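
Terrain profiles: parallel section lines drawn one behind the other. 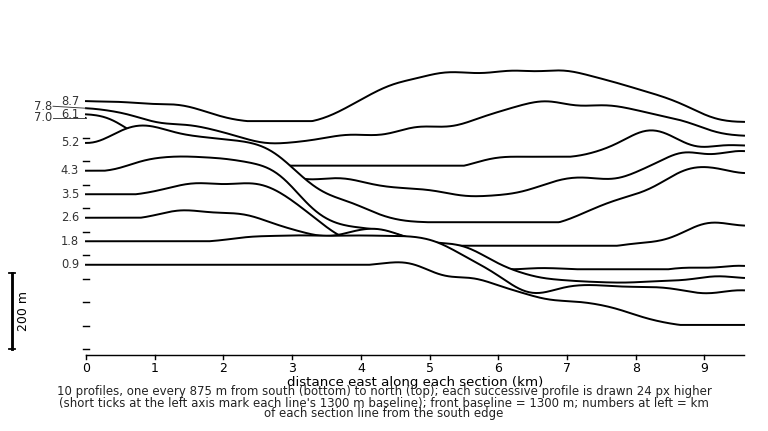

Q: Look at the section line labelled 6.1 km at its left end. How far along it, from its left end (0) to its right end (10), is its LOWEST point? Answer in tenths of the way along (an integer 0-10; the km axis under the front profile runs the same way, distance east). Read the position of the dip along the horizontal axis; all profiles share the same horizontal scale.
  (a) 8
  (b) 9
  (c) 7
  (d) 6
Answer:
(d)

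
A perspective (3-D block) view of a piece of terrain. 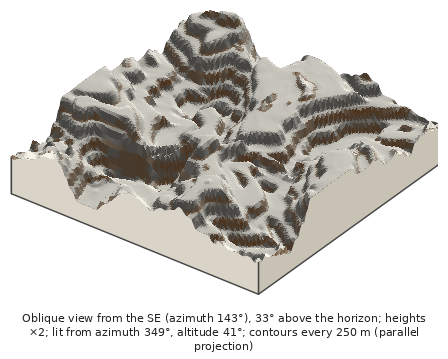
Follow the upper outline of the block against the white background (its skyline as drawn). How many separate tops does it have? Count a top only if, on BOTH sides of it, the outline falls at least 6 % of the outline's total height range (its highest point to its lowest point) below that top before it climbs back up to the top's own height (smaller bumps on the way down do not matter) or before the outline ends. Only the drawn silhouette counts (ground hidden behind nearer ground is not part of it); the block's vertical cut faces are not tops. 2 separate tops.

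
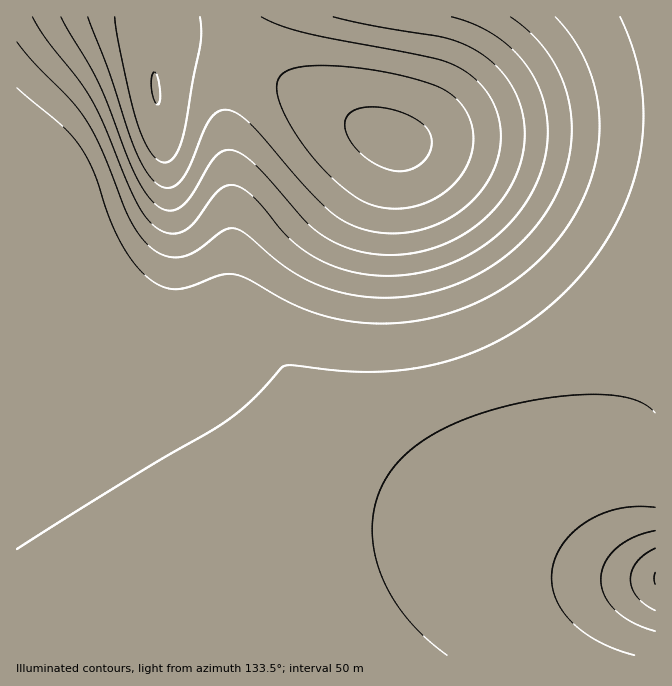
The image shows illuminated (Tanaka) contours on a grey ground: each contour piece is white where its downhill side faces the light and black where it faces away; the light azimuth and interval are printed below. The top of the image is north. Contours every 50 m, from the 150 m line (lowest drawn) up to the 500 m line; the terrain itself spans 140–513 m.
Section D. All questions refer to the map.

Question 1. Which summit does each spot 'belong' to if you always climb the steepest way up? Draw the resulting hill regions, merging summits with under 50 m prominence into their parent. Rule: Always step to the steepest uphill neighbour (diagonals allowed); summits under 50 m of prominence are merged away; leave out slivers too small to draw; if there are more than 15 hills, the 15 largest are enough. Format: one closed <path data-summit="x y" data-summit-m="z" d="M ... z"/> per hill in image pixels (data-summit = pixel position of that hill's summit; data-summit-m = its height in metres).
<path data-summit="155 88" data-summit-m="501" d="M257 16l-241 1 1 639 236-1 5-55 8-36 10-30 22-47 33-52 0-8-3-5-43-41-38-30-11-13-5-13-2-42 2-1 2-57-2-2-2-63-3-22 0-48 10-35z"/><path data-summit="390 138" data-summit-m="513" d="M655 16l-397 0-2 2-20 37-10 35 0 48 3 22 2 63 2 2-2 57-2 1 2 42 5 13 8 10 41 33 43 41 3 5-1 12 24-29 24-22 10-4 14 0 30-5 26-6 42-15 50-27 69-48 37-16z"/><path data-summit="655 578" data-summit-m="352" d="M655 268l-36 15-69 48-50 27-42 15-26 6-50 7-15 12-28 29-18 23-17 25-21 42-22 67-7 40-1 31 402 1z"/>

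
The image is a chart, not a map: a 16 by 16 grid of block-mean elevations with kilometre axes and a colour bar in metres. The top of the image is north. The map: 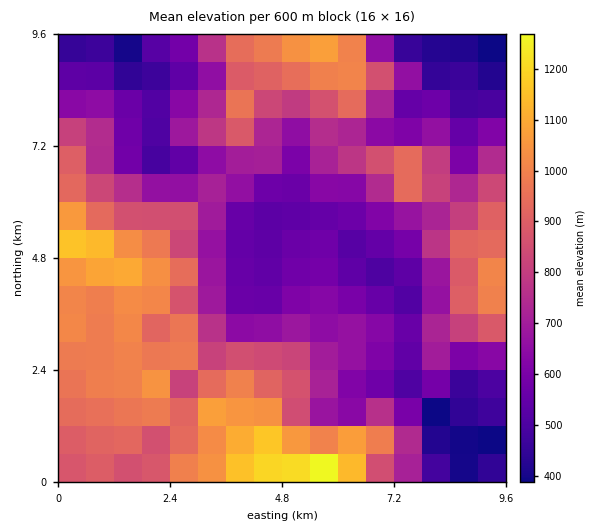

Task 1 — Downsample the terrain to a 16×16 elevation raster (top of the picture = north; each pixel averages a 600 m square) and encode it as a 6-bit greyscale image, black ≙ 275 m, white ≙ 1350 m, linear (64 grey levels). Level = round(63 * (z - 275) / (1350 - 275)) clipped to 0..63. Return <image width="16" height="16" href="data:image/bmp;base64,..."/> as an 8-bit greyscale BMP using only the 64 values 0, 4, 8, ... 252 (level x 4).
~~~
<image width="16" height="16" href="data:image/bmp;base64,Qk02BQAAAAAAADYEAAAoAAAAEAAAABAAAAABAAgAAAAAAAABAAATCwAAEwsAAAABAAAAAAAAAAAAAAEBAQACAgIAAwMDAAQEBAAFBQUABgYGAAcHBwAICAgACQkJAAoKCgALCwsADAwMAA0NDQAODg4ADw8PABAQEAAREREAEhISABMTEwAUFBQAFRUVABYWFgAXFxcAGBgYABkZGQAaGhoAGxsbABwcHAAdHR0AHh4eAB8fHwAgICAAISEhACIiIgAjIyMAJCQkACUlJQAmJiYAJycnACgoKAApKSkAKioqACsrKwAsLCwALS0tAC4uLgAvLy8AMDAwADExMQAyMjIAMzMzADQ0NAA1NTUANjY2ADc3NwA4ODgAOTk5ADo6OgA7OzsAPDw8AD09PQA+Pj4APz8/AEBAQABBQUEAQkJCAENDQwBEREQARUVFAEZGRgBHR0cASEhIAElJSQBKSkoAS0tLAExMTABNTU0ATk5OAE9PTwBQUFAAUVFRAFJSUgBTU1MAVFRUAFVVVQBWVlYAV1dXAFhYWABZWVkAWlpaAFtbWwBcXFwAXV1dAF5eXgBfX18AYGBgAGFhYQBiYmIAY2NjAGRkZABlZWUAZmZmAGdnZwBoaGgAaWlpAGpqagBra2sAbGxsAG1tbQBubm4Ab29vAHBwcABxcXEAcnJyAHNzcwB0dHQAdXV1AHZ2dgB3d3cAeHh4AHl5eQB6enoAe3t7AHx8fAB9fX0Afn5+AH9/fwCAgIAAgYGBAIKCggCDg4MAhISEAIWFhQCGhoYAh4eHAIiIiACJiYkAioqKAIuLiwCMjIwAjY2NAI6OjgCPj48AkJCQAJGRkQCSkpIAk5OTAJSUlACVlZUAlpaWAJeXlwCYmJgAmZmZAJqamgCbm5sAnJycAJ2dnQCenp4An5+fAKCgoAChoaEAoqKiAKOjowCkpKQApaWlAKampgCnp6cAqKioAKmpqQCqqqoAq6urAKysrACtra0Arq6uAK+vrwCwsLAAsbGxALKysgCzs7MAtLS0ALW1tQC2trYAt7e3ALi4uAC5ubkAurq6ALu7uwC8vLwAvb29AL6+vgC/v78AwMDAAMHBwQDCwsIAw8PDAMTExADFxcUAxsbGAMfHxwDIyMgAycnJAMrKygDLy8sAzMzMAM3NzQDOzs4Az8/PANDQ0ADR0dEA0tLSANPT0wDU1NQA1dXVANbW1gDX19cA2NjYANnZ2QDa2toA29vbANzc3ADd3d0A3t7eAN/f3wDg4OAA4eHhAOLi4gDj4+MA5OTkAOXl5QDm5uYA5+fnAOjo6ADp6ekA6urqAOvr6wDs7OwA7e3tAO7u7gDv7+8A8PDwAPHx8QDy8vIA8/PzAPT09AD19fUA9vb2APf39wD4+PgA+fn5APr6+gD7+/sA/Pz8AP39/QD+/v4A////AIyQiIyotMzY3OjIiGgwHCiQmJiInLDE0LisvKhsJBwcnKCkpJi8tLSEXFRwTBwoLKCoqLSAnKiYjGhQSDhILDSkqKykpICIhIBkXFBAZExUrKismKR0WFhgWFxURGiAkKyosKyMYEREUFRMRDhclKi0wMC0nGBEQEhIQDQ8YJCs0MywpIRcQDxESDxATHSYnLiYiIiIZEQ8PEBEUFxofJSYhHBcWGhYRERUVGycgGyElGxINEBYZGRMaHSInHxMbIBwSDhgeJBoWHBsVFBcQFBUWEQ4VGyggHiInGhARDA0PDwoLEBYkJScqKyIWCgsJCwsHDxIdJyktLysWCwkIBw="/>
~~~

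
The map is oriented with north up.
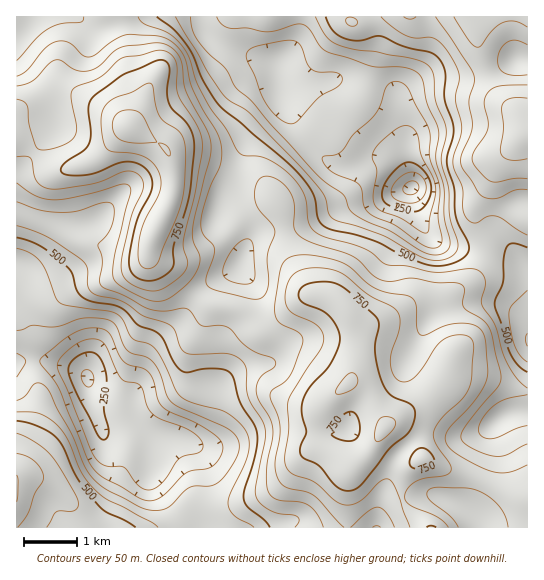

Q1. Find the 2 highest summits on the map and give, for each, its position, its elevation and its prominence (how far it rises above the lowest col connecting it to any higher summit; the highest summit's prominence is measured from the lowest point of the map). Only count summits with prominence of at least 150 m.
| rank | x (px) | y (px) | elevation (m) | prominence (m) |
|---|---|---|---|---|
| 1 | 129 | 126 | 883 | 749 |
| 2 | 383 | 430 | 810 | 191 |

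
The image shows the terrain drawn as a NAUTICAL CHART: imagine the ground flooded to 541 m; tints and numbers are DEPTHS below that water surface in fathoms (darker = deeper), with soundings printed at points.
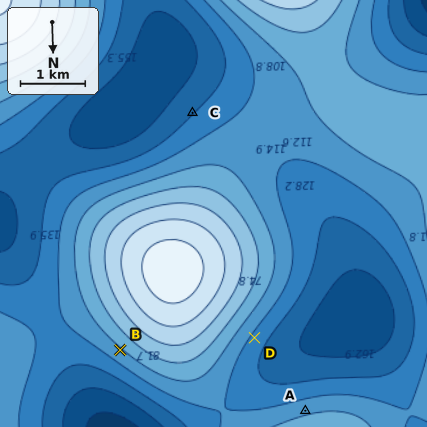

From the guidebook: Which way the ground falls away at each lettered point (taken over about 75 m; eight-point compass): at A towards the S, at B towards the NE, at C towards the SE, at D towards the NW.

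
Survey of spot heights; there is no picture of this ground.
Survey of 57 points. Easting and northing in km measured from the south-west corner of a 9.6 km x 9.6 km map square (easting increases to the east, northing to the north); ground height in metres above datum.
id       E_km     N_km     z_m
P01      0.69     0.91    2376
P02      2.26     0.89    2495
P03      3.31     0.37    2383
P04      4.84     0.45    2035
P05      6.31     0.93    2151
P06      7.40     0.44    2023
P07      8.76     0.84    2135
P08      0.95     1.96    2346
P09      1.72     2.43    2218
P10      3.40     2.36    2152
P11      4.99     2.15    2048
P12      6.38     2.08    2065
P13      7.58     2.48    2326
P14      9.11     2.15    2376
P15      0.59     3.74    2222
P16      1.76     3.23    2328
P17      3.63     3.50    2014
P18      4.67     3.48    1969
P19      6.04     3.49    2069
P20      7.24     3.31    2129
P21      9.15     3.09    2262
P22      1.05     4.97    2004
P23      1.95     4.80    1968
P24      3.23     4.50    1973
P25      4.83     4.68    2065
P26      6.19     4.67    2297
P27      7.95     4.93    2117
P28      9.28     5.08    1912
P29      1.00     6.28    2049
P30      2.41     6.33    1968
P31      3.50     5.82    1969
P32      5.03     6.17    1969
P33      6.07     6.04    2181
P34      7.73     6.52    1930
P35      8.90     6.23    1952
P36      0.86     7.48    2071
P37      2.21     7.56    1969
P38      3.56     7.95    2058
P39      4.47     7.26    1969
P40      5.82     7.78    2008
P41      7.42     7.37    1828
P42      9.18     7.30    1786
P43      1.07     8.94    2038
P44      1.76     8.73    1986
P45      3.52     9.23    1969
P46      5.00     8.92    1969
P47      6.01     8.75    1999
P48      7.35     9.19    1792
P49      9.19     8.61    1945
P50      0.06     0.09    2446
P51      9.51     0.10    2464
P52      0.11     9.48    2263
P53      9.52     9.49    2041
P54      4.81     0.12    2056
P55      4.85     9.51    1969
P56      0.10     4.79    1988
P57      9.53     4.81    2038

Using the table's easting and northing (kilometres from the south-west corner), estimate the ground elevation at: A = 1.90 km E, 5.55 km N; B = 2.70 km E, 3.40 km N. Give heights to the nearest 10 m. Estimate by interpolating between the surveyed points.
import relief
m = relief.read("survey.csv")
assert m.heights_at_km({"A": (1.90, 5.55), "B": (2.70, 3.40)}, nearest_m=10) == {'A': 1970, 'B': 2170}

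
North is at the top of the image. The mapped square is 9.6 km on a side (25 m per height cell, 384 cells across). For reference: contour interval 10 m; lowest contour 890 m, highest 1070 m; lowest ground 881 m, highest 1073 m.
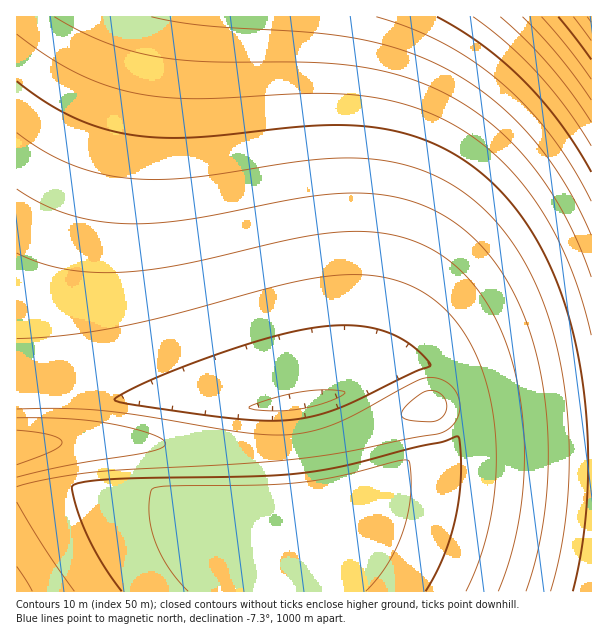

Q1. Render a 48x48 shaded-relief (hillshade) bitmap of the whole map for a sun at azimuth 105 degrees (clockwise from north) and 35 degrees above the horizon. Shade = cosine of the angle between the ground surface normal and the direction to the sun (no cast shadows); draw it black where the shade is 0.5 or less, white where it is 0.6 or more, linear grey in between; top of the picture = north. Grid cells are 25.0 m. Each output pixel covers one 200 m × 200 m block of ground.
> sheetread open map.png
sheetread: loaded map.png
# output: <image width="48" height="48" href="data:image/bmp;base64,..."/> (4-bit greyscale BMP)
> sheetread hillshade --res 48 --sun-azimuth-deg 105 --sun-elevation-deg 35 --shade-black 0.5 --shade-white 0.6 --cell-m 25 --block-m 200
<image width="48" height="48" href="data:image/bmp;base64,Qk32BAAAAAAAAHYAAAAoAAAAMAAAADAAAAABAAQAAAAAAIAEAAATCwAAEwsAABAAAAAAAAAAAAAAABEREQAiIiIAMzMzAERERABVVVUAZmZmAHd3dwCIiIgAmZmZAKqqqgC7u7sAzMzMAN3d3QDu7u4A////AN3MzMzMzMzMu7u7u7qqqqqpmZmYiIiId93MzMzMzMzMu7u7u7qqqqqpmZmYiIiId8zMzMzMzMzMu7u7u7uqqqqpmZmZiIiId8zMzMzMzMzMu7u7u7uqqqqqmZmZiIiId8zMzMzMzMzMy7u7u7u6qqqqmZmZiIiId8zMzMzMzMzMy7u7u7u6qqqqmZmZiIiId8zMzMzMzMzMy7u7u7u7qqqqqZmZiIiId8zMzMzMzMzMzMzLu7u7qqqqqZmZiIiId93d3czMzMzMzMzd3My7uqqqqZmZmIiId+7u7d3d3d3d3d3d3u7ty7qqqpmZmIiId+7u7d3d3d3dzMzM3d3u/ty6qpmZmIiId93d3d3MzMzMzMzMzMzN3u/supmZmIiId7zMzMzMzMy7u7u7u7u7zN7u7bmZmIiId6q7u7u7u7u7uqqqqZmqq7zN3/uZmIiId5maqqqqqqqqqqqpmYiImaq7zv2pmYiId6qqqqq7u7u7u7u7qph3d4iavv6pmYiId7u7u7u7vMzMzMzMu7updmd4re2pmYiId7vMzMzMzMzMzMzMy7u7uYdnnMuZmYiId7u8zMzMzMzMzMzMzLu7u7qYmqqZmYiId7u7vMzMzMzMzMzMzMu7u7uqqqqZmYiId7u7u8zMzMzMzMzMzMu7u7u6qqqZmYiId7u7u8zMzMzMzMzMzMy7u7u7qqqpmZiId7u7u7zMzMzMzMzMzMy7u7u7qqqpmZiId7u7u7vMzMzMzMzMzMy7u7u7qqqpmZiId7u7u7vMzMzMzMzMzMzLu7u7qqqpmZiId7u7u7u8zMzMzMzMzMzLu7u7qqqpmZiId7u7u7u8zMzMzMzMzMzMu7u7uqqpmZiId7u7u7u7zMzMzMzMzMzMu7u7uqqpmZiId7u7u7u7zMzMzMzMzMzMu7u7uqqpmZiId7u7u7u7zMzMzMzMzMzMu7u7uqqqmZiId7u7u7u7vMzMzMzMzMzMu7u7uqqqmZiId7u7u7u7vMzMzMzMzMzMy7u7uqqqmZiId7u7u7u7vMzMzMzMzMzMy7u7uqqqmZiId7u7u7u7u8zMzMzMzMzMy7u7uqqqmZiId7u7u7u7u8zMzMzMzMzMy7u7uqqqmZiId7u7u7u7u8zMzMzMzMzMy7u7uqqqmZiId6u7u7u7u7zMzMzMzMzMy7u7uqqqmZiId6q7u7u7u7zMzMzMzMzMu7u7uqqqmZiId6q7u7u7u7zMzMzMzMzMu7u7uqqqmZiId6q7u7u7u7vMzMzMzMzMu7u7uqqqmZiId6q7u7u7u7vMzMzMzMzMu7u7uqqpmZiId6qru7u7u7u8zMzMzMzLu7u7uqqpmZiId6qru7u7u7u8zMzMzMzLu7u7uqqpmZiId6qru7u7u7u7zMzMzMy7u7u7uqqpmZiId6qru7u7u7u7vMzMzMy7u7u7qqqpmZiId6qqu7u7u7u7u8zMzMu7u7u7qqqpmYiHd6qqu7u7u7u7u7zMy7u7u7u7qqqpmYiHd6qqu7u7u7u7u7u7u7u7u7u7qqqZmYiHdw=="/>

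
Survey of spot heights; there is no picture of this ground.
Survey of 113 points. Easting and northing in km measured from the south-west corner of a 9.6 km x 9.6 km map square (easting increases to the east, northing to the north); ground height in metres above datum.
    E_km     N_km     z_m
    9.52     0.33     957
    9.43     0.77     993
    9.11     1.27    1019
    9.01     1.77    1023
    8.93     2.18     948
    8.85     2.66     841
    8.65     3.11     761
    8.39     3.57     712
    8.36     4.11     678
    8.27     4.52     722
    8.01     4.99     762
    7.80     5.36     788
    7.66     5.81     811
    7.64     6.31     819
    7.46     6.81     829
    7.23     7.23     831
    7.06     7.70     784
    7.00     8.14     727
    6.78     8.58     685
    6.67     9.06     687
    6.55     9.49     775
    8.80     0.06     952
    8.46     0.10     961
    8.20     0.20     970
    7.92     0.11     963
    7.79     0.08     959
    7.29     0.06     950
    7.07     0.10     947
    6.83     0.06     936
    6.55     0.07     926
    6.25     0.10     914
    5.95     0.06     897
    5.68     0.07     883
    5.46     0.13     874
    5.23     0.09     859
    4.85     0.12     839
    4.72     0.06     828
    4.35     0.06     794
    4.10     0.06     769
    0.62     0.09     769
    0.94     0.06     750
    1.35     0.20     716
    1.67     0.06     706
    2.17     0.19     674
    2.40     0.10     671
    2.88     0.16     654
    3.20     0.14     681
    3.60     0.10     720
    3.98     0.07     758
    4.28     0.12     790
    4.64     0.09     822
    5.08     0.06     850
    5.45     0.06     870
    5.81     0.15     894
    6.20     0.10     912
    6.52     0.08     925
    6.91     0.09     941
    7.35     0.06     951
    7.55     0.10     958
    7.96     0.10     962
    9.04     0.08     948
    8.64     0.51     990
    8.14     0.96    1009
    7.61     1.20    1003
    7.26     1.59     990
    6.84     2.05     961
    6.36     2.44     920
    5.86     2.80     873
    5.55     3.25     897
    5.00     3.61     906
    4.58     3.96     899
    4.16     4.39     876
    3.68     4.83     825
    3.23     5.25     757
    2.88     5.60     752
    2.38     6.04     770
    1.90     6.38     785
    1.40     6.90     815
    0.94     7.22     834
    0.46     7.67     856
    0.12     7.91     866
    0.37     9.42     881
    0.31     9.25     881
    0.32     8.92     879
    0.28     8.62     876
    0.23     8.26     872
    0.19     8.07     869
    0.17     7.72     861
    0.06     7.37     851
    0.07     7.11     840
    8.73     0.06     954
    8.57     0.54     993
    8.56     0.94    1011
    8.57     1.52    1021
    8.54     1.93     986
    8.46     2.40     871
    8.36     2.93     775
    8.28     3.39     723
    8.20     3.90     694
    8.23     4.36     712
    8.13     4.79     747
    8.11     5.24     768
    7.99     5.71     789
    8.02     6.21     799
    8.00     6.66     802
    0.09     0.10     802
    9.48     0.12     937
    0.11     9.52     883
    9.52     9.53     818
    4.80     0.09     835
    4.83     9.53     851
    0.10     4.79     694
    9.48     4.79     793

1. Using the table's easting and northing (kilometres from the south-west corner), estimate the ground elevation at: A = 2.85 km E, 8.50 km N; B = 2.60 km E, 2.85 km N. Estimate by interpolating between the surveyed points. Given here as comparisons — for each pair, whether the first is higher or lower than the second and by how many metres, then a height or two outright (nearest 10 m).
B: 150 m lower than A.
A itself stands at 860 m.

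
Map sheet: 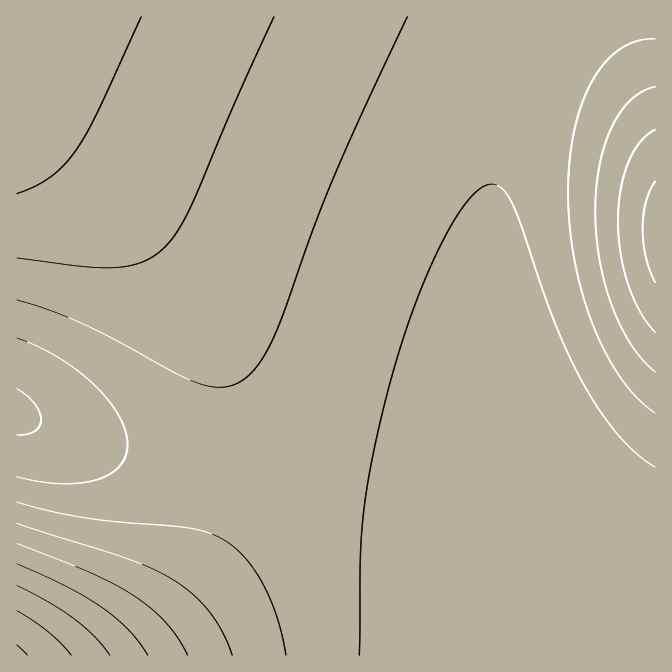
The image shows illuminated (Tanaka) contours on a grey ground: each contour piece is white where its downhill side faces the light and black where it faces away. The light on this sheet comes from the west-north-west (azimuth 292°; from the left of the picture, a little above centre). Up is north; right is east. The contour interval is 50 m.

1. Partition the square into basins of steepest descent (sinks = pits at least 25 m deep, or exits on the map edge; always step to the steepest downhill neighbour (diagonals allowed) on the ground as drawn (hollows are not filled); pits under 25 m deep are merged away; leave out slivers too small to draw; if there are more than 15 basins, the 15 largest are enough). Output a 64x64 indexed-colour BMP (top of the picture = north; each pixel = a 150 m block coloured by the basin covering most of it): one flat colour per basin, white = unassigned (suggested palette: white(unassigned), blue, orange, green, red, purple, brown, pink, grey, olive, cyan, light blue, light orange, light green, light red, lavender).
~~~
<image width="64" height="64" href="data:image/bmp;base64,Qk12CAAAAAAAAHYAAAAoAAAAQAAAAEAAAAABAAQAAAAAAAAIAAATCwAAEwsAABAAAAAAAAAA////ALR3HwAOf/8ALKAsACgn1gC9Z5QAS1aMAMJ34wB/f38AIr28AM++FwDox64AeLv/AIrfmACWmP8A1bDFACIiIiIiERERERERERERERERERERERERERERERERERERIiIiIiIiEREREREREREREREREREREREREREREREREREiIiIiIiIhERERERERERERERERERERERERERERERERESIiIiIiIiIRERERERERERERERERERERERERERERERERIiIiIiIiIiEREREREREREREREREREREREREREREREREiIiIiIiIiIhERERERERERERERERERERERERERERERESIiIiIiIiIiIRERERERERERERERERERERERERERERERIiIiIiIiIiIhEREREREREREREREREREREREREREREREiIiIiIiIiIiIRERERERERERERERERERERERERERERESIiIiIiIiIiIiERERERERERERERERERERERERERERERIiIiIiIiIiIiIREREREREREREREREREREREREREREREiIiIiIiIiIiIiERERERERERERERERERERERERERERESIiIiIiIiIiIiIRERERERERERERERERERERERERERERIiIiIiIiIiIiIiEREREREREREREREREREREREREREREiIiIiIiIiIiIiIRERERERERERERERERERERERERERESIiIiIiIiIiIiIhERERERERERERERERERERERERERERIiIiIiIiIiIiIiEREREREREREREREREREREREREREREiIiIiIiIiIiIiIhERERERERERERERERERERERERERESIiIiIiIiIiIiIiERERERERERERERERERERERERERERIiIiIiIiIiIiIiIREREREREREREREREREREREREREREiIiIiIiIiIiIiIhERERERERERERERERERERERERERESIiIiIiIiIiIiIiERERERERERERERERERERERERERERIiIiIiIiIiIiIiIREREREREREREREREREREREREREREiIiIiIiIiIiIiIhERERERERERERERERERERERERERESIiIiIiIiIiIiIiERERERERERERERERERERERERERERIiIiIiIiIiIiIiIREREREREREREREREREREREREREREiIiIiIiIiIiIiIRERERERERERERERERERERERERERESIiIiIiIiIiIiIhERERERERERERERERERERERERERERIiIiIiIiIiIiIiEREREREREREREREREREREREREREREiIiIiIiIiIiIiIRERERERERERERERERERERERERERESIiIiIiIiIiIiIRERERERERERERERERERERERERERERIiIiIiIiIiIiIhEREREREREREREREREREREREREREREiIiIiIiIiIiIhERERERERERERERERERERERERERERESIiIiIiIiIiIiERERERERERERERERERERERERERERERIiIiIiIiIiIiEREREREREREREREREREREREREREREREiIiIiIiIiIiIRERERERERERERERERERERERERERERESIiIiIiIiIiIRERERERERERERERERERERERERERERERIiIiIiIiIiIREREREREREREREREREREREREREREREREiIiIiIiIiIhERERERERERERERERERERERERERERERESIiIiIiIiIhERERERERERERERERERERERERERERERERIiIiIiIiIhEREREREREREREREREREREREREREREREREiIiIiIiIhERERERERERERERERERERERERERERERERESIiIiIiIhERERERERERERERERERERERERERERERERERIiIiIiIiEREREREREREREREREREREREREREREREREREiIiIiIiERERERERERERERERERERERERERERERERERESIiIiIiERERERERERERERERERERERERERERERERERERIiIiIiEREREREREREREREREREREREREREREREREREREiIiIiERERERERERERERERERERERERERERERERERERESIiIhERERERERERERERERERERERERERERERERERERERIiIhEREREREREREREREREREREREREREREREREREREREiIhERERERERERERERERERERERERERERERERERERERESIhERERERERERERERERERERERERERERERERERERERERIhERERERERERERERERERERERERERERERERERERERERERERERERERERERERERERERERERERERERERERERERERERERERERERERERERERERERERERERERERERERERERERERERERERERERERERERERERERERERERERERERERERERERERERERERERERERERERERERERERERERERERERERERERERERERERERERERERERERERERERERERERERERERERERERERERERERERERERERERERERERERERERERERERERERERERERERERERERERERERERERERERERERERERERERERERERERERERERERERERERERERERERERERERERERERERERERERERERERERERERERERERERERERERERERERERERERERERERERERERERERERERERERERERERERERERERERERERERERERERERERERERERERERERERERERERERERERERERER"/>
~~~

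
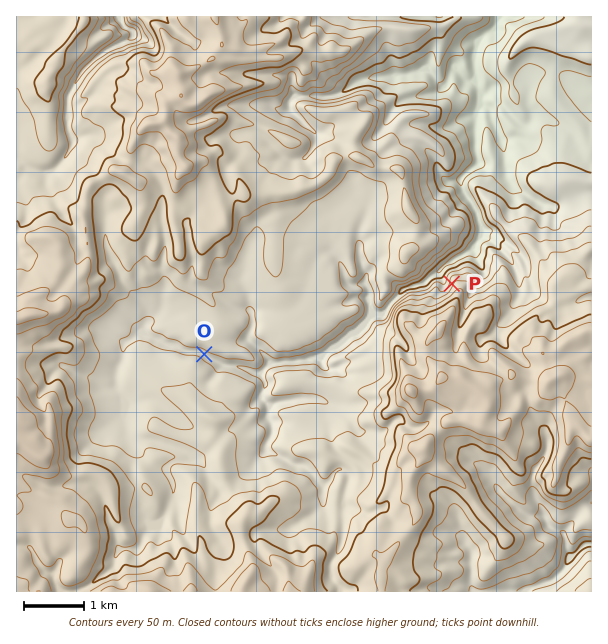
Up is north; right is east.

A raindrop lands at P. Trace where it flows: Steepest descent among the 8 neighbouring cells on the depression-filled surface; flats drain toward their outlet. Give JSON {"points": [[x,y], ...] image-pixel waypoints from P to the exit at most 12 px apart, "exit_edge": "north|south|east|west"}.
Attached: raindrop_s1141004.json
{"points": [[452, 284], [441, 278], [444, 266], [456, 258], [468, 251], [479, 240], [480, 228], [477, 216], [471, 204], [464, 192], [461, 180], [471, 168], [477, 158], [476, 146], [476, 134], [476, 122], [479, 110], [479, 98], [477, 86], [476, 74], [474, 62], [477, 50], [482, 38], [494, 29], [497, 17]], "exit_edge": "north"}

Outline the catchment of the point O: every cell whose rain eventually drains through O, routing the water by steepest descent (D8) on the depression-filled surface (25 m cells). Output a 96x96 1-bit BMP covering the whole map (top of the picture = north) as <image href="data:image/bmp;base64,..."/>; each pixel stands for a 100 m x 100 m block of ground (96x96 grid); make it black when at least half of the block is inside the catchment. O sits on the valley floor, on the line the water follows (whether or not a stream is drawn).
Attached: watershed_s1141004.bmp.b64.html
<image width="96" height="96" href="data:image/bmp;base64,Qk2+BAAAAAAAAD4AAAAoAAAAYAAAAGAAAAABAAEAAAAAAIAEAAATCwAAEwsAAAIAAAAAAAAA////AAAAAAD//////AAAAAAAAAD//////AAAAAAAAAD//////gAAAAAAAAD//////gAAAAAAAAD//////gAAAAAAAAD//////gAAAAAAAAD//////gAAAAAAAAD//////AAAAAAAAAD//////AAAAAAAAAD//////AAAAAAAAAD//////AAAAAAAAAD//////AAAAAAAAAD//////AAAAAAAAAD//////AAAAAAAAAD//////AAAAAAAAAD/////+AAAAAAAAAD/////8AAAAAAAAAD/////4AAAAAAAAAD/////4AAAAAAAAAD/////4AAAAAAAAAD/////wAAAAAAAAAD/////wAAAAAAAAAD/////wAAAAAAAAAD/////wAAAAAAAAAD/////gAAAAAAAAAD/////gAAAAAAAAAD/////gAAAAAAAAAD/////gAAAAAAAAAD/////gAAAAAAAAAD/////AAAAAAAAAAD////8AAAAAAAAAAD////4AAAAAAAAAAD////4AAAAAAAAAAD////4AAAAAAAAAAD////4AAAAAAAAAAD////4AAAAAAAAAAD////4AAAAAAAAAAD////8AAAAAAAAAAD////8AAAAAAAAAAD////+AAAAAAAAAAD/////AAAAAAAAAAD/////AAAAAAAAAAD/////AAAAAAAAAAD/////AAAAAAAAAAD/////wAAAAAAAAAD/////wAAAAAAAAAAH////gAAAAAAAAAAA////gAAAAAAAAAAA////AAAAAAAAAAAAf//+AAAAAAAAAAAAf//8AAAAAAAAAAAAP//8AAAAAAAAAAAAH//+AAAAAAAAAAAAH//+AAAAAAAAAAAAD//+AAAAAAAAAAAAD//+AAAAAAAAAAAAD//+AAAAAAAAAAAAD//+AAAAAAAAAAAAD//+AAAAAAAAAAAAD///AAAAAAAAAAAAH///wAAAAAAAAAAAH///4AAAAAAAAAAAH///4AAAAAAAAAAAH///wAAAAAAAAAAAH///wAAAAAAAAAAAH///wAAAAAAAAAAAD///gAAAAAAAAAAAD///gAAAAAAAAAAAB///gAAAAAAAAAAAAf//AAAAAAAAAAAAAD//AAAAAAAAAAAAAB/2AAAAAAAAAAAAAB/gAAAAAAAAAAAAAB/gAAAAAAAAAAAAAB/gAAAAAAAAAAAAAA/gAAAAAAAAAAAAAAfAAAAAAAAAAAAAAAeAAAAAAAAAAAAAAAAAAAAAAAAAAAAAAAAAAAAAAAAAAAAAAAAAAAAAAAAAAAAAAAAAAAAAAAAAAAAAAAAAAAAAAAAAAAAAAAAAAAAAAAAAAAAAAAAAAAAAAAAAAAAAAAAAAAAAAAAAAAAAAAAAAAAAAAAAAAAAAAAAAAAAAAAAAAAAAAAAAAAAAAAAAAAAAAAAAAAAAAAAAAAAAAAAAAAAAAAAAAAAAAAAAAAAAAAAAAAAAAAAAAAAAAAAAAAAAAAAAAAAAAAAAAAAAAAAAAAAAAAAAAAAAAAAAAAAAAAAAAA="/>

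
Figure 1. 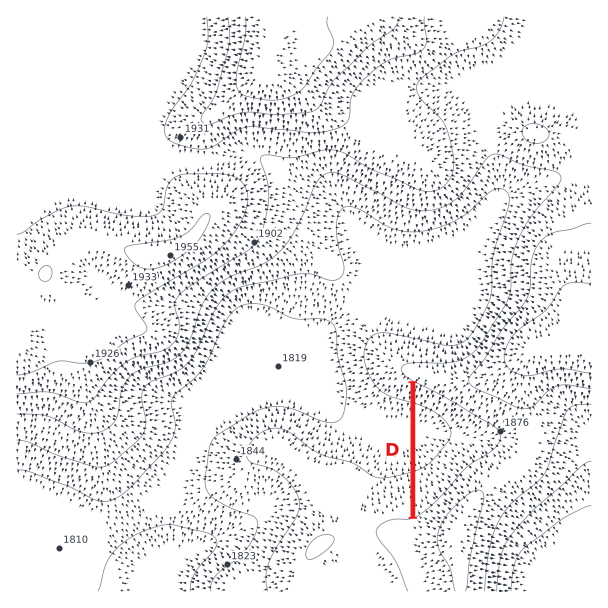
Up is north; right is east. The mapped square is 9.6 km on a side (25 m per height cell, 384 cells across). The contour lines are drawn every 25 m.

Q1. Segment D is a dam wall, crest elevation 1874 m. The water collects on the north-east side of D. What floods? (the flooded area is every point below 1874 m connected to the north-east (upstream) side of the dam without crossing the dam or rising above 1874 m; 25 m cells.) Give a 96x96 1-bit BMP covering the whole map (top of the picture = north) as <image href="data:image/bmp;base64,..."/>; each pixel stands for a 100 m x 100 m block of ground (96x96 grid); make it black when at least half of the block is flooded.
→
<image width="96" height="96" href="data:image/bmp;base64,Qk2+BAAAAAAAAD4AAAAoAAAAYAAAAGAAAAABAAEAAAAAAIAEAAATCwAAEwsAAAIAAAAAAAAA////AAAAAAAAAAAAAAAAAAAAAAAAAAAAAAAAAAAAAAAAAAAAAAAAAAAAAAAAAAAAAAAAAAAAAAAAAAAAAAAAAAAAAAAAAAAAAAAAAAAAAAAAAAAAAAAAAAAAAAAAAAAAAAAAAAAAAAAAAAAAAAAAAAAAAAAAAAAAAAAAAAAAAAAAAAAAAAAAAAAAAAAAAAAAAAAAAAAAAAAAAAAAAAAAAAAAAAAAAAAAAAAAADAAAAAAAAAAAAAAADgAAAAAAAAAAAAAADwAAAAAAAAAAAAAAD4AAAAAAAAAAAAAAD8AAAAAAAAAAAAAAD+AAAAAAAAAAAAAAD/AAAAAAAAAAAAAAD/gAAAAAAAAAAAAAD/wAAAAAAAAAAAAAD/4AAAAAAAAAAAAAD/+AAAAAAAAAAAAAD//AAAAAAAAAAAAAD//AAAAAAAAAAAAAD//AAAAAAAAAAAAAD//AAAAAAAAAAAAAD/8AAAAAAAAAAAAAD/wAAAAAAAAAAAAAD/gAAAAAAAAAAAAAD+AAAAAAAAAAAAAAD4AAAAAAAAAAAAAADgAAAAAAAAAAAAAAAAAAAAAAAAAAAAAAAAAAAAAAAAAAAAAAAAAAAAAAAAAAAAAAAAAAAAAAAAAAAAAAAAAAAAAAAAAAAAAAAAAAAAAAAAAAAAAAAAAAAAAAAAAAAAAAAAAAAAAAAAAAAAAAAAAAAAAAAAAAAAAAAAAAAAAAAAAAAAAAAAAAAAAAAAAAAAAAAAAAAAAAAAAAAAAAAAAAAAAAAAAAAAAAAAAAAAAAAAAAAAAAAAAAAAAAAAAAAAAAAAAAAAAAAAAAAAAAAAAAAAAAAAAAAAAAAAAAAAAAAAAAAAAAAAAAAAAAAAAAAAAAAAAAAAAAAAAAAAAAAAAAAAAAAAAAAAAAAAAAAAAAAAAAAAAAAAAAAAAAAAAAAAAAAAAAAAAAAAAAAAAAAAAAAAAAAAAAAAAAAAAAAAAAAAAAAAAAAAAAAAAAAAAAAAAAAAAAAAAAAAAAAAAAAAAAAAAAAAAAAAAAAAAAAAAAAAAAAAAAAAAAAAAAAAAAAAAAAAAAAAAAAAAAAAAAAAAAAAAAAAAAAAAAAAAAAAAAAAAAAAAAAAAAAAAAAAAAAAAAAAAAAAAAAAAAAAAAAAAAAAAAAAAAAAAAAAAAAAAAAAAAAAAAAAAAAAAAAAAAAAAAAAAAAAAAAAAAAAAAAAAAAAAAAAAAAAAAAAAAAAAAAAAAAAAAAAAAAAAAAAAAAAAAAAAAAAAAAAAAAAAAAAAAAAAAAAAAAAAAAAAAAAAAAAAAAAAAAAAAAAAAAAAAAAAAAAAAAAAAAAAAAAAAAAAAAAAAAAAAAAAAAAAAAAAAAAAAAAAAAAAAAAAAAAAAAAAAAAAAAAAAAAAAAAAAAAAAAAAAAAAAAAAAAAAAAAAAAAAAAAAAAAAAAAAAAAAAAAAAAAAAAAAAAAAAAAAAAAAAAAAAAAAAAAAAAAAAAAAAAAAAAAAAAAAAAAAAAAAAAAAAAAAAAAAAAAAAAAAAAAAAAAAAAAAAAAAAAAAAAA="/>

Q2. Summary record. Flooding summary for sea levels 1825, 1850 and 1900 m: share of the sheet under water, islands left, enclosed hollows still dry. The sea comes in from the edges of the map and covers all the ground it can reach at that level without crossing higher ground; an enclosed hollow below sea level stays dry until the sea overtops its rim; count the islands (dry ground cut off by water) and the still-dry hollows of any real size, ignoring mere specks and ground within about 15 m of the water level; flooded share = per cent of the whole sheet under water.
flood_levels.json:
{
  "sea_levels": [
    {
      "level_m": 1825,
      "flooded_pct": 14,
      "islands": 0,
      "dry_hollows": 0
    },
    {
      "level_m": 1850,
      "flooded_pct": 30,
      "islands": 0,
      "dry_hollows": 0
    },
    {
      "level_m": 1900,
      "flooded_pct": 62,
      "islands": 0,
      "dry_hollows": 0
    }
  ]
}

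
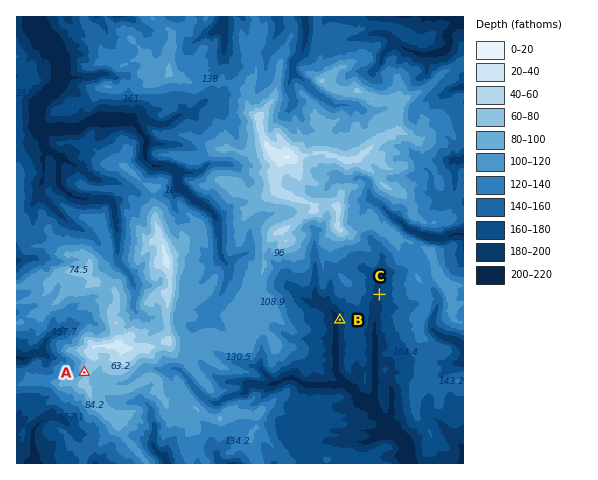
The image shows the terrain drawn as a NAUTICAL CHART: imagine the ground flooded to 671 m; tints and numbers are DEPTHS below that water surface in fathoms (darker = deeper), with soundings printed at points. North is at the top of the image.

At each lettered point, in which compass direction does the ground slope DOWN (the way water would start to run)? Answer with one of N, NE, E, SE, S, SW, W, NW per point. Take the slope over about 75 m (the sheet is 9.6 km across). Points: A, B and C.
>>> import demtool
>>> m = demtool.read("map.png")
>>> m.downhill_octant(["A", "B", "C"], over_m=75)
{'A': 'W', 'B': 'W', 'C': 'W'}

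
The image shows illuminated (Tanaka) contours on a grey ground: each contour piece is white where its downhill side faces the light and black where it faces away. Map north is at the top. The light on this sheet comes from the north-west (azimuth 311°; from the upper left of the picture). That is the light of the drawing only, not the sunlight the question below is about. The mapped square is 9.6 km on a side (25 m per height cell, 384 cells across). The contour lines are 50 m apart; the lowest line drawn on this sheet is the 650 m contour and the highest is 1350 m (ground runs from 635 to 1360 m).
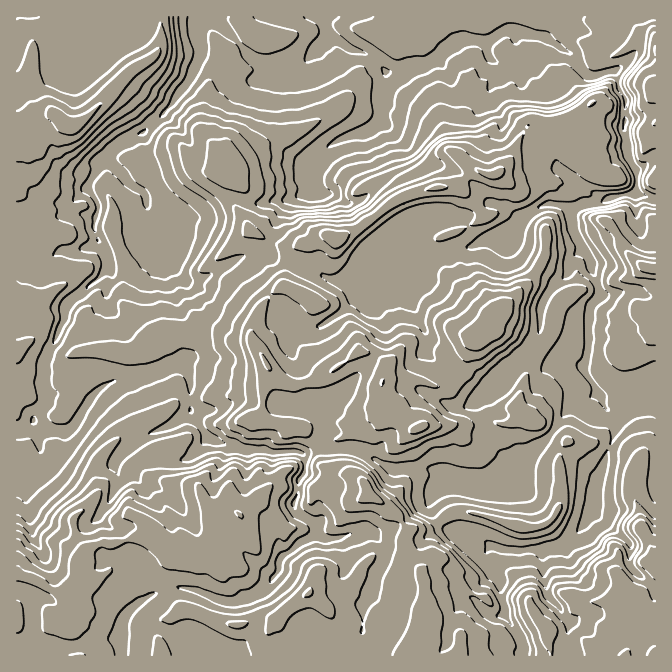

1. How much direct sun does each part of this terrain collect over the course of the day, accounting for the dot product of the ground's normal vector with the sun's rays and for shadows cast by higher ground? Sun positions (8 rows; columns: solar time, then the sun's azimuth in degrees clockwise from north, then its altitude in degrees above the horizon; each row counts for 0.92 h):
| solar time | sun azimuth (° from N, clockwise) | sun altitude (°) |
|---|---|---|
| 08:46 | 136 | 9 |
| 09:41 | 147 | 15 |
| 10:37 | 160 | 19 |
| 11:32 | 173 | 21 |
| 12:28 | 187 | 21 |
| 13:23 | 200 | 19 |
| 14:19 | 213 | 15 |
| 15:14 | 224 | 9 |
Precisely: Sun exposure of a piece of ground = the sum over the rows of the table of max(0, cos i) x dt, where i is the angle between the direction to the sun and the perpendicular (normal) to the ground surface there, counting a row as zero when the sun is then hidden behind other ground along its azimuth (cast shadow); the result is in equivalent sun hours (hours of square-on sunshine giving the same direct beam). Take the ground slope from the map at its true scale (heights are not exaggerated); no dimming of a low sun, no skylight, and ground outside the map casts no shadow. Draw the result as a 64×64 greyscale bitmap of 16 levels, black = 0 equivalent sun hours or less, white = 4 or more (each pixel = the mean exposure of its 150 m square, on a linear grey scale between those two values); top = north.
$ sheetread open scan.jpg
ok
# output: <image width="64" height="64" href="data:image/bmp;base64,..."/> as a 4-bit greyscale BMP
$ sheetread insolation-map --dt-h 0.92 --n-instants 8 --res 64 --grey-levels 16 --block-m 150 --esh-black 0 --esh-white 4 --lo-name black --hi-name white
<image width="64" height="64" href="data:image/bmp;base64,Qk12CAAAAAAAAHYAAAAoAAAAQAAAAEAAAAABAAQAAAAAAAAIAAATCwAAEwsAABAAAAAAAAAAAAAAABEREQAiIiIAMzMzAERERABVVVUAZmZmAHd3dwCIiIgAmZmZAKqqqgC7u7sAzMzMAN3d3QDu7u4A////AGZURDRneHd3d4iJiZmIiIiHd3Z4iXV3dld3mGaHZmd2qJrNuXd3d2Z4iau5q6mIiZh3dVeIdnd4p2qYd3ZmZnaonNuqmIiHeaqr3uuKuYiaqYh2VoiGVWRCrJhzNnZmd4iHWJqYh2eJq7pjNoerqrp3eIh2iIUzIAXLdCZ2Zod3eHRHmImXZUaYUQAAElvcuHZmd4eHZzNZZ5hBO8mImYdod4hmiZmGVCESNBABFL2FeIZ4hmZmVaZIdSK6d3mZdYmoZoqpmZl1NYvcuUEhN3d4h3eIdmeGESIRM0EBRWZEqWNFZoqZmbzN27rLhCM1hleIZ3iHZlZBRBARABV4YgliAVdnaIiJq8zKmqmIRlNXZXlmiHd3cyRTEBEABYYyrTIDZ4h2eJqau5mpaMhTIAFEWIV1N6chNTEREQARAUJlESd0aJqqqphnaHV7mKUQASQzVmUiERNURWVCERAUMSQhRlQjZXmZhWRXaKh4qmEBEhFYd0ABNGm9/+yEIREFpAESRzABRYlUMmZ5qHiZpmzaiZdnlDVovf/t7qZCEDqDERRnhRe7hCQ1h4qXiHIHqL793ZEAas7tcxE5t1MiMhEiIhFqUTQQNFiHeFepQn7bvv/ZMQElZSAAABSYZVVUEkQyEARyIQI0iYVVNYiZSbmHvXE0MyAAAAEjRFd2aJg0VUMiIkMQEkiIZFVESLpoqWZ1EEdlVDMzNFZ3V3d3hmZlVDNDEyFHZEMzJDMzdzFZmGMgFXd3Z4h2Z3d3d2Z3h3ZUREVCWWIAAAIRISA6dnVkACNFd3iauqdnd3d4ZmaIZlVURHczZ2MAAAAAAAATEQACarvLqruqmoVmd5qHZXdlVkRDSYIleGIAAAABEUYhADeK7cu7upmruEV7vKdlRjRTI0M0mTACVhAmnMv/+oibzLi//+yoirvNpGdldjM0UkZ1RDNHliABS97/7qu4eImq3Znf7aiaq874EREkMiKnm7lVQzNXpyFERoiGQiR3d4qskzQyRFdomWghIzNDM5tkeYRUQzRYlnVCElVVVnZniZd0ERERImhzNXRFVVRFqoZolkVUREVnmpdWiJmYh2ZXhUQjeqdCJGJFd3VXl1WXapiaZEREVVVWZoiJvMzKhniHRXu7u5UyRUVpmJmJmZh4mZq5VDI0RmVnd5ylR77JZXiHdlesuGQ2VWZXqqqZmHeZmazdynM3Znd4qTI1WMyWWGM0Rpvslkd2ZliZvLqJlYmZmZqru5d3Z4qUNWUzWslEhjSJrf/rZpdnlomrzIm1N3iId4iamZm7qlNWZUM1dBBYdnnO7/62ipmXeHiceKc1ZVVWd4iZmIeGJGZkMzMxABVVi6m9/9laqYZ3eIlmeURVRFZmd3eHVWRFZkQyQgAAEDioVWmauWiYh4h4iGdoZHVDVmVVR2VVRHd3i7UhABIhRlMzV5uod4iGeImYd3ZTRkV1MzM0RVVEeIm83FARNERTETRViYhnmZZVeId2abUDVVMiEjE0VENImrlUUzRFVUIjRDM0q4ScuiNERVVWvmE0MzIRIkZVUyW6UQElZ2VmRFVCMABKxRSInKiKVWZo2iI0QzM3dGZEMiEBJWd4dmZmdSIQAASZMBFovv9mVmVpc2VVVVarU1RCEkaKqXeHd3ZTMQAAApp0QkRZ7Yh0MhJYdmZ2ZDa5VUNYqqzKh4d4hkMyEAACapUmmskgiaqHMUl2d3d1Q1q6mYmrzu2oh3d5l0M0MzNoeErMkQCIibvIeXd3Z3ZURqy3RGjMveuIdniruXVVVohkjLlBAph2ZmWYd3Znd2VFeFMhJTEVz8mHZDWM7HVWZWSJy0M2hmZDRld3Znd3ZmZjMwAQAAAq/amHZUa+61ISVXqEVVd4mHaqVndmeImaqTABAAAAAAGP/bqry2R71gAlEAAiIJh4lyOXZmeJmszIeWMQAAAAABXf///rms7tuMyCAAABmamHVZZDeprN7rqph0IAAAJDEAON/riu7JiaqXiphF6bqYe3NDi5ms3ampdmUxAAIhIyEAABOv/YZnd3vtvIWKu6qnczipiZqoiIh2REMiMyEAAREAOLY2hmd4qodDJDqrvd2napiJmXZ3dlZ3ZlQxEBAAAmrKIABXeIiYh1I8i6q+//6BJFmXR3dkRXiqhkIhEAABN2IhECeIiIiHZErJmb3//ukwNWJYZERFaau6dTIiEjMQABIQJ5iYdomWeraJq87//+kxEXQxEiM0aKzKh0I1VTEAACEmmaqXdkNWpVeoRt///oIUIQAAERIjWKuodXZlQgAAAUNVR6uHp0RVVWIBXe7u1yIgAAESIiIjWIhlVmRCEBABEAAAF6q2fKZTEBEVzM3bYhIzMjMzMyI1Z2VmVUM0MiEAAAAARkNopmMSMyJru7qVNFVVRERDMzNWdlREREVVQyAAAAAAI8mVZlVVQie83cpEZ3d2ZUREQ0VVUzIzRmVTMiESEAASRlZnd3ZUIozdunRniId3ZVVEREaGQhJlZSM0VVMQESEBFmeHd3ZSE6yqpVd2aJmHVWUxSszMdERUSZZVQhRXhiE2Z3d3d2UxJ4dmdmeszLl2ZVi8u8zIMyNnRWQjeWVWZHZmd4iHdmVEZlZ1WamJqqhovdupmaunV2NEI1qXVVVnVlVoiIh3d2ZmdkSIZURFd4qpdlZnms3dyWi8yneIh2UkJZmIiIh3d3eGN4dlVERGdTM0VnZ4mZiby6qXZ4iIUR"/>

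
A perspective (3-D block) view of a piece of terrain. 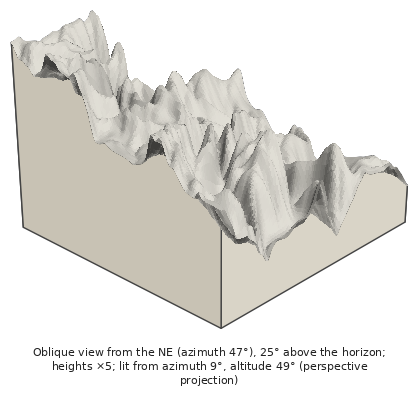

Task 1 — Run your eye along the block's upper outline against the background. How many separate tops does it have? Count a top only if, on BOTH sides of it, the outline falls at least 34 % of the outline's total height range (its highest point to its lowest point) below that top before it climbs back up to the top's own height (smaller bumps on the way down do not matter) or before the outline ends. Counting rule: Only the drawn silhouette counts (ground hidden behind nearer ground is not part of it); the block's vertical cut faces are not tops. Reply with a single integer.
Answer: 0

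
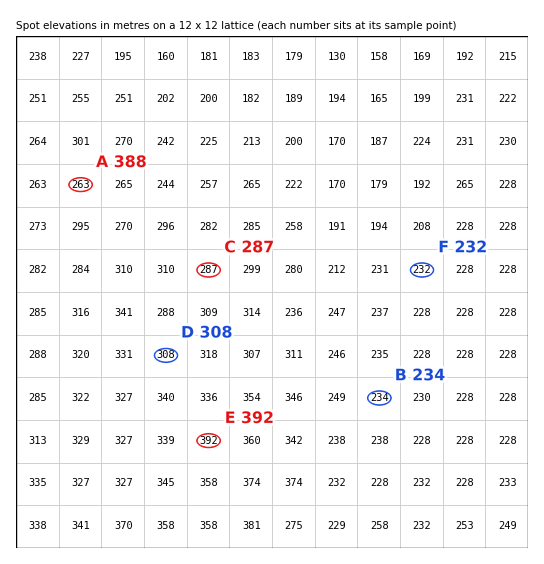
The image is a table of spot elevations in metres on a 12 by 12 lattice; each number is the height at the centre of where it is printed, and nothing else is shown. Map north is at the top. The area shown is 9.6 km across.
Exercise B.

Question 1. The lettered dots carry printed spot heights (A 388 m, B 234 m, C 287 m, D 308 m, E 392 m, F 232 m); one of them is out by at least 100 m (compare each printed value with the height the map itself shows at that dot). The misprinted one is A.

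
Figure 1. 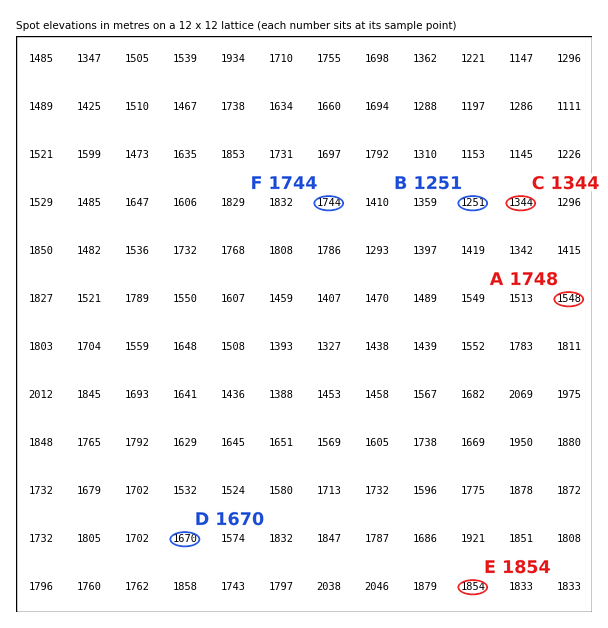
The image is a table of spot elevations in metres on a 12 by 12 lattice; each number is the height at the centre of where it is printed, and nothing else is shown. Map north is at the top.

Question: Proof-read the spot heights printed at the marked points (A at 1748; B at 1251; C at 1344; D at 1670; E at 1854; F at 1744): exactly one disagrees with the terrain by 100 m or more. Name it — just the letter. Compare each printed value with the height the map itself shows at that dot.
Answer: A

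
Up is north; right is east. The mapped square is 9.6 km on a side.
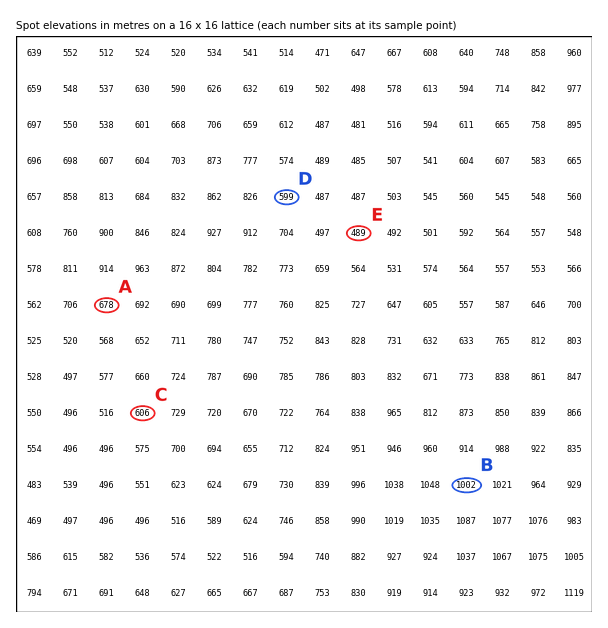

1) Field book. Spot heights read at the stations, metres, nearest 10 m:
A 680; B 1000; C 610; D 600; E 490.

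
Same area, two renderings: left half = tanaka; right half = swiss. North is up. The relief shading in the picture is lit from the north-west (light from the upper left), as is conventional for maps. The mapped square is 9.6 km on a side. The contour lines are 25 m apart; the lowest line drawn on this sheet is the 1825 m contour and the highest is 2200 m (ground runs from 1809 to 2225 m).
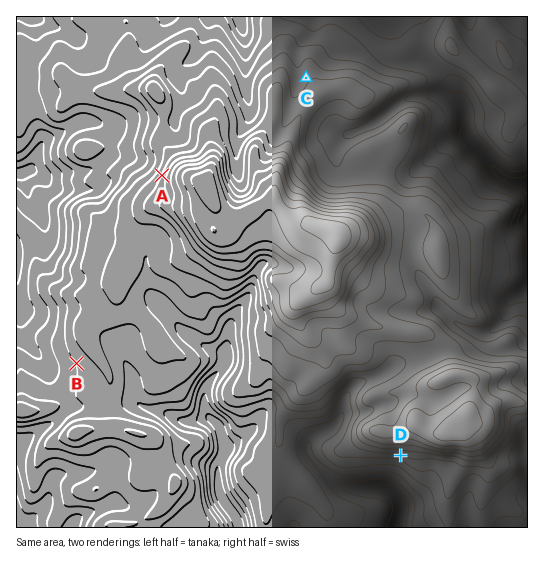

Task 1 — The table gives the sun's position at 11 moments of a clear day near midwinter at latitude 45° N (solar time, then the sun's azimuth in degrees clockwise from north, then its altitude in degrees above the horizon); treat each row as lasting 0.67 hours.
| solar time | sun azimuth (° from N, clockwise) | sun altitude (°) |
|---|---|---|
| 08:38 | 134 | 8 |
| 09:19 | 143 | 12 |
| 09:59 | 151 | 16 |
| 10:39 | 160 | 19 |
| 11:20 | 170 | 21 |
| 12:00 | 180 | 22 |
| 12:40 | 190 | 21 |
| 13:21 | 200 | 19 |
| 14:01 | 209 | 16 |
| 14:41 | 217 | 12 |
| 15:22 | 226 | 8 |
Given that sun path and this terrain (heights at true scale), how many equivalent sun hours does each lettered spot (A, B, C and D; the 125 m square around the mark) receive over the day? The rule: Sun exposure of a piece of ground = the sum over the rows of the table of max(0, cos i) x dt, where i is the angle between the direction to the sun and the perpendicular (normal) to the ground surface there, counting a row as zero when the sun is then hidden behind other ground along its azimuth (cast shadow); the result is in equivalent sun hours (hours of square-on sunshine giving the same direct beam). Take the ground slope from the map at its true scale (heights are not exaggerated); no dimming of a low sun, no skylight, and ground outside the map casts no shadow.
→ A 1.4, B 2.2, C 1.7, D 3.4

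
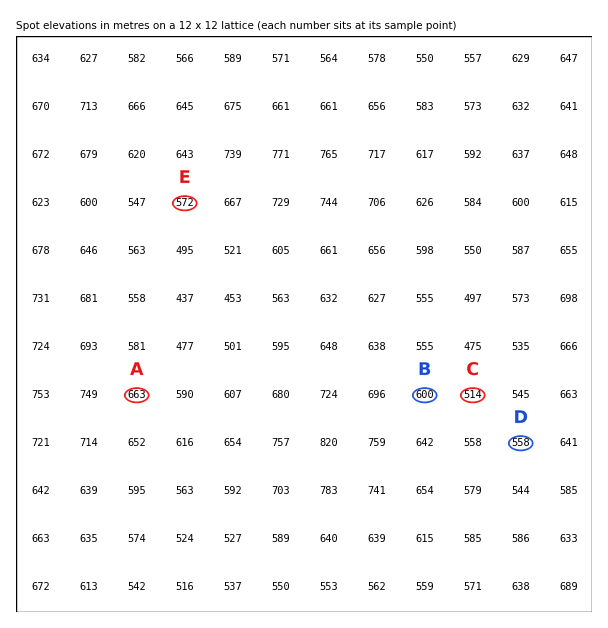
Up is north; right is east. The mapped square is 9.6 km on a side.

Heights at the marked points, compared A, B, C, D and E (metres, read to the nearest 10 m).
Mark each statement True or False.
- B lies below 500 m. False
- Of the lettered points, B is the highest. False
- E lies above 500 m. True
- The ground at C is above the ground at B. False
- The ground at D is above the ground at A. False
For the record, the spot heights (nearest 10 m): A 660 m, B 600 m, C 510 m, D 560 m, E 570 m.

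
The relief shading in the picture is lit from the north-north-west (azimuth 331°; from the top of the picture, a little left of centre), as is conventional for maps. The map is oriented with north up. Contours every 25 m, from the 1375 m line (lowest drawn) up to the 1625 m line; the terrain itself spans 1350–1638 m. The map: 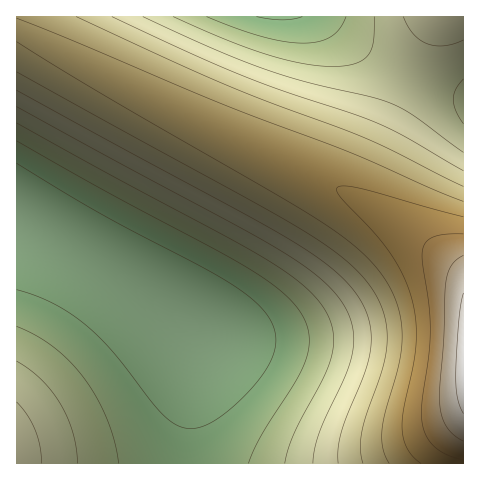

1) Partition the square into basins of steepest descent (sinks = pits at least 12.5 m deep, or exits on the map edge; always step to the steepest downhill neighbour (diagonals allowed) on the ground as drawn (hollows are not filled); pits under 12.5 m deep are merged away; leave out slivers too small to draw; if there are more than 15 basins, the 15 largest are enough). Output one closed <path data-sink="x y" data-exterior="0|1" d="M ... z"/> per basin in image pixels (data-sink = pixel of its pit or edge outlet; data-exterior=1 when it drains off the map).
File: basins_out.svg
<path data-sink="17 220" data-exterior="1" d="M18 30l-2 1 1 433 447-1 0-190-6-6-58-42-57-34-132-63z"/><path data-sink="280 17" data-exterior="1" d="M437 16l-420 0-1 13 346 173-2-14 7-20 49-104z"/><path data-sink="463 102" data-exterior="1" d="M463 16l-26 1-62 133-15 38 0 9 4 6 55 35 44 35z"/>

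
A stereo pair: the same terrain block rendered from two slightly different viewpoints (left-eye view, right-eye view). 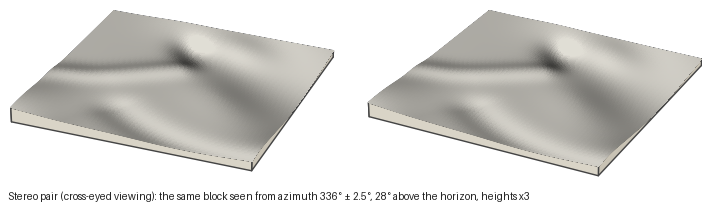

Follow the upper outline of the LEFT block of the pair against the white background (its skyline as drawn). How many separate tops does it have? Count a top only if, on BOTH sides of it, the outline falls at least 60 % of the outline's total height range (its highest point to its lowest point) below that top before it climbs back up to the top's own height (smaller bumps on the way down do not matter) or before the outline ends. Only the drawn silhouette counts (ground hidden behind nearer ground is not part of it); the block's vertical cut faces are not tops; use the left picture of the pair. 0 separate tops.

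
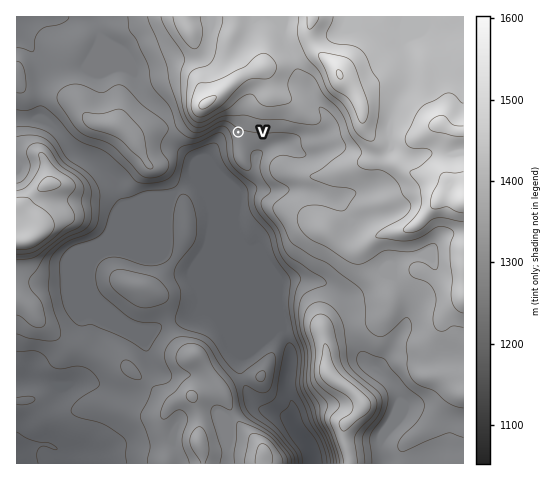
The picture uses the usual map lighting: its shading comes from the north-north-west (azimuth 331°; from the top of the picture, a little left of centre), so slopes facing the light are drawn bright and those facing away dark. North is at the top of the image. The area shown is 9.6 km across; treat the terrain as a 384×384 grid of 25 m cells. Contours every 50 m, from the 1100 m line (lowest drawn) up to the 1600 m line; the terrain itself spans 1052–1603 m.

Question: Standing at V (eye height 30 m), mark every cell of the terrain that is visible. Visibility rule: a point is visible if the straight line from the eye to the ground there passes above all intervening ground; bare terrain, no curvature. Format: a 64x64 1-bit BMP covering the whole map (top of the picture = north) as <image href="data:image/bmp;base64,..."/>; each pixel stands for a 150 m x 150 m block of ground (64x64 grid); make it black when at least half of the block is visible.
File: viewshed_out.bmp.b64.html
<image width="64" height="64" href="data:image/bmp;base64,Qk0+AgAAAAAAAD4AAAAoAAAAQAAAAEAAAAABAAEAAAAAAAACAAATCwAAEwsAAAIAAAAAAAAA////AAAAAAAAAAABxgAAAAAAAAnvwAAAAAAAGf+AAAAAAABx/AAAAAAAAHH4AAAAAAAAMeAAAAAAAAAhwAAAAAAA+AGAAAAAAAB8AYAAAAAAADxjgABgAAAAGP8AAOAAAAAwHwDDAAAAAHAf4OQAAAAA8B/w+AAAAAHwH/j4AAAAALH/+HgAAAAAH//8OAAAAwAP//wwAAAHAAf///AAAA8AB///8AAAHwAD///4AAA/AAP///gAAH8AA///8AAA/4AH///gAAD/gB///AAAAP/Af//8AAAA/8P///gAAAA/5///+AAAAB/////wAAAAH////4AAAAAY////AAAAADg///8AAEAAPB///gAAcAAef//+AGB/AB////4B8A/AP////AP8AcB/8//8H/wAYP/Af/w/8ABwA8Af/D/AAHEHwAf4EAAA+AeAB/gQAAD4DwAP+D/8AfgOAB/4f//CGAwAP/j//8QAGAA/////4AAAAH/////gAAAA/H/3/8AAAAHAP//nwAAAAAA//8OAAAAAAD//g4AAAAAAH/8DgAAAAAAP8AOAAAAAAAeABwAAAAAAAcAOAAAAAAAA8AwAAAAAAAAwDAAAAAAAAAAIAAAAAAAAAAAAAAAAAAAAAAAAAAAAAAAAAAAAAAAAAAAAAAAAAAAAAAAAAAAAAAAAAAAAAAAAAAAAAA=="/>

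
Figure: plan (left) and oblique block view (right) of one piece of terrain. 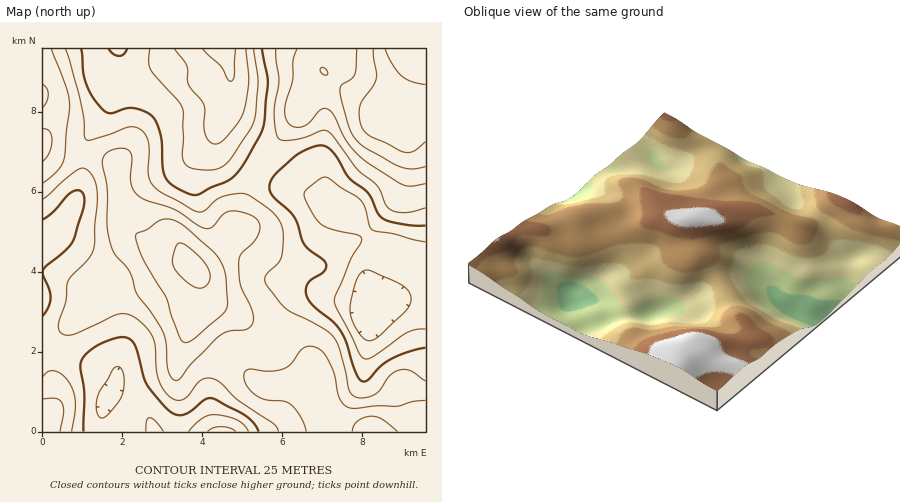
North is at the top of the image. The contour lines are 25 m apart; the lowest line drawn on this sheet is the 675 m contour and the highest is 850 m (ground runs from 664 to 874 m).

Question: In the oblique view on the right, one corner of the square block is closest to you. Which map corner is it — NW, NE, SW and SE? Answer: NE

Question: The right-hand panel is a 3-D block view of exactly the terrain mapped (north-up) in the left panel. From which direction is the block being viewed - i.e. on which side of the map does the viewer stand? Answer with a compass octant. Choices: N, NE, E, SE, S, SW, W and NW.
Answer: NE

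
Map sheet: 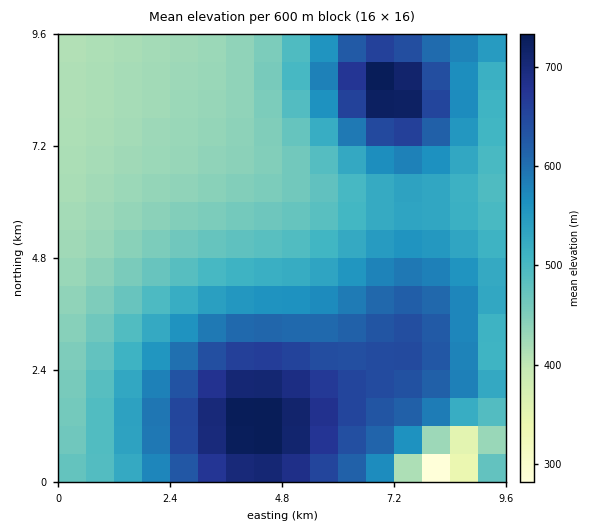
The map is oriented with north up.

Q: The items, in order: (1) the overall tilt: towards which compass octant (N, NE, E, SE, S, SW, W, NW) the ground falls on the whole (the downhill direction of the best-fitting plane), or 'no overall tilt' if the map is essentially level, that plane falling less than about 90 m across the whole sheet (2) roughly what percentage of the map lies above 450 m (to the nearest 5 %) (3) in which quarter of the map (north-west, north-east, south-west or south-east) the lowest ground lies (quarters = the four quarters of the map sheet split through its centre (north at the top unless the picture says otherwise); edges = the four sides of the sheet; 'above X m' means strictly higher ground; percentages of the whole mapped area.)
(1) Overall the map slopes down towards the north-west.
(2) Roughly 75 % of the ground is higher than 450 m.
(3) The lowest point lies in the south-east quarter of the map.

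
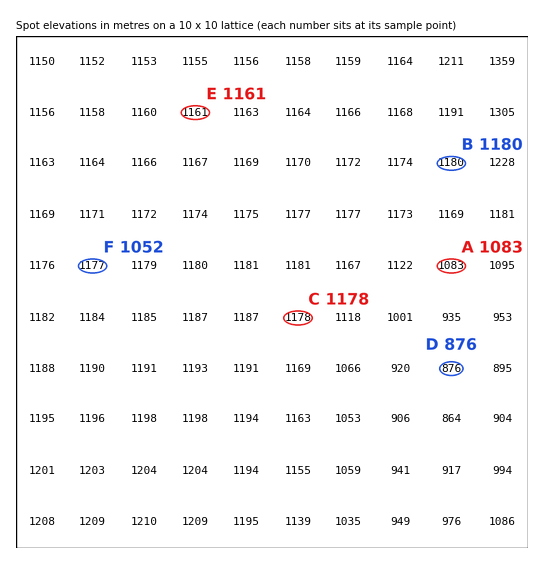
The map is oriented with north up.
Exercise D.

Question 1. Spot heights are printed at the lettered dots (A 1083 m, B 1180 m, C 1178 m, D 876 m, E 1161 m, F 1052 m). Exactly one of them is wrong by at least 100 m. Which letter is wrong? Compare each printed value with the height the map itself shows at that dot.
F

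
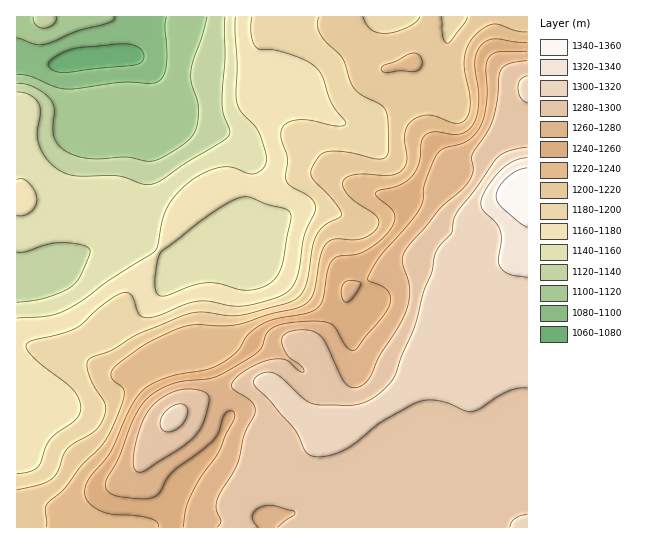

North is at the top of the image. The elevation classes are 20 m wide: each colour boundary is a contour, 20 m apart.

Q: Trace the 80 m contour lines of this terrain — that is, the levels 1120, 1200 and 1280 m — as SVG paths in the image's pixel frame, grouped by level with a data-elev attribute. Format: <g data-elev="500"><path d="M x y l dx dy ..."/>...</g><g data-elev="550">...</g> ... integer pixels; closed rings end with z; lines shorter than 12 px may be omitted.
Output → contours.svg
<g data-elev="1120"><path d="M33 17l0 4 3 4 7 3 10-3 3-4 0-4"/><path d="M207 17l-16 54 0 12 7 24-2 22-4 8-7 6-28 17-10 1-22-4-35 2-12-3-11-4-8-6-5-9-1-8 1-20-4-10-7-6-9-6-9-3-8-1"/></g><g data-elev="1200"><path d="M319 17l-2 8 2 8 6 8 17 17 11 29 7 7 19 10 7 6 2 11 1 28-3 8-5 2-35-7-19 0-6 3-7 8-3 8 1 7 22 23 8 13-3 4-16 8-7 9-4 12-5 33-5 13-5 5-7 4-45 13-16 1-28-4-15 2-47 19-27 17-22 8-3 5 1 10 5 12 11 16 2 5-1 8-3 8-9 11-19 10-7 6-4 6-5 16-7 8-10 5-24 6"/><path d="M420 17l-4 5-9 5-12 5-10 1-7 0-7-3-4-5-4-8"/><path d="M467 17l-4 8-12 15-4 3-2-2-2-4-2-20"/></g><g data-elev="1280"><path d="M258 527l-4-5-2-5 2-6 6-4 13-1 21 5 0 4-8 5-8 7"/><path d="M136 471l5 1 5-2 36-23 13-11 7-10 4-11 3-14-2-7-12-5-16 1-14 6-13 10-9 14-7 21-3 21 1 6z"/><path d="M527 61l-17 2-5 3-4 4-7 47-6 13-16 25 1 15-3 9-8 11-22 19-36 44-1 10 7 26-3 18-6 16-21 32-9 20-5 7-9 6-6-1-4-2-5-7-20-40-8-6-11-2-16 3-4 3-1 5 1 6 4 8 14 11 3 4-1 2-5-2-12-10-12-1-11 3-12 5-11 7-7 7-1 4 1 4 18 12 3 5 1 5-10 23-8 32-20 33-1 10 5 12-4 6"/></g>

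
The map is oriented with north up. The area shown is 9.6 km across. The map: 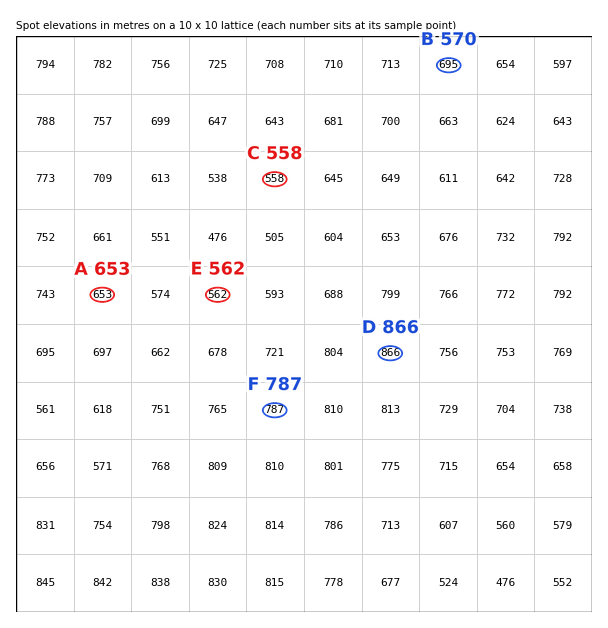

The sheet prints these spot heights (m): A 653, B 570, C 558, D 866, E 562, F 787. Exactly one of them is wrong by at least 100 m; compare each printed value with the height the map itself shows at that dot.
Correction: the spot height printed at B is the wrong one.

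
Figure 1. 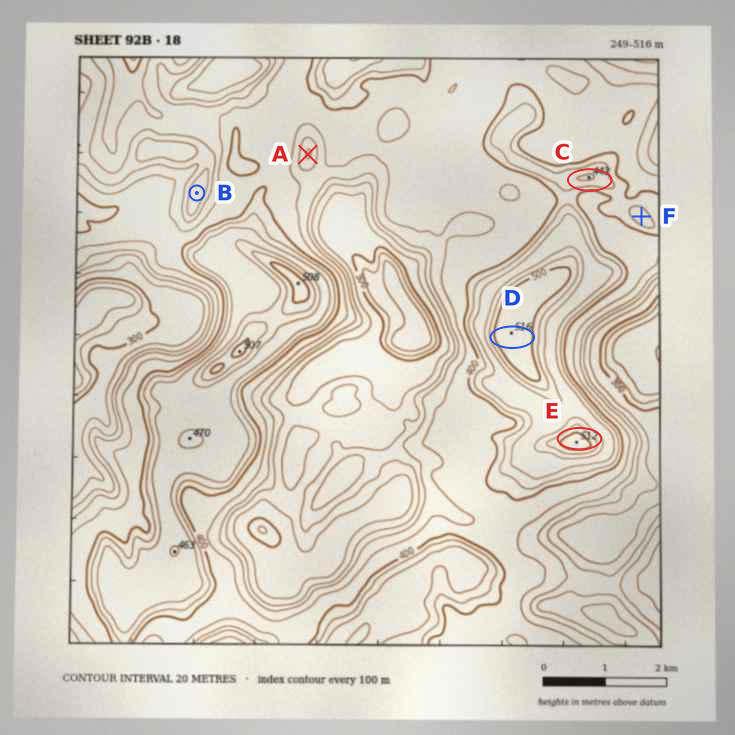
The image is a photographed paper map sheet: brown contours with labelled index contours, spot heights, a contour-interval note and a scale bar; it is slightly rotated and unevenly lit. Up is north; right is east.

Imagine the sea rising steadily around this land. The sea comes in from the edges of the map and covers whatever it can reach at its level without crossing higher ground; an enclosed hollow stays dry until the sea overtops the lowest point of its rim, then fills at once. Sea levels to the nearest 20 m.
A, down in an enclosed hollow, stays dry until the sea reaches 380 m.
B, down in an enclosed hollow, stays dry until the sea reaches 360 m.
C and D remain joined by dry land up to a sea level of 420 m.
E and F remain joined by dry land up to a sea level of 400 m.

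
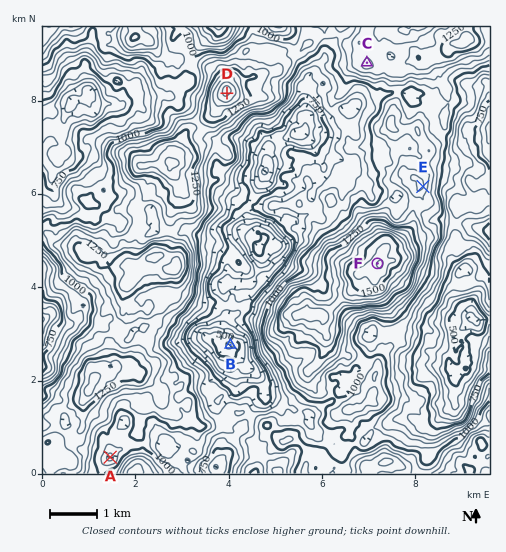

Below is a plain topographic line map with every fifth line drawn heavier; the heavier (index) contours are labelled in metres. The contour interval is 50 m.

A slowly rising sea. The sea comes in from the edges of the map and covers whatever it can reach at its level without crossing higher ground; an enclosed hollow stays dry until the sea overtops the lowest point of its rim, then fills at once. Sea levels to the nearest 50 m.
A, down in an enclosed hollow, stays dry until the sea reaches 1000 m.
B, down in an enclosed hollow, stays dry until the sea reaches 850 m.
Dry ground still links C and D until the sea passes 1050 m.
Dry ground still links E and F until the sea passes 1150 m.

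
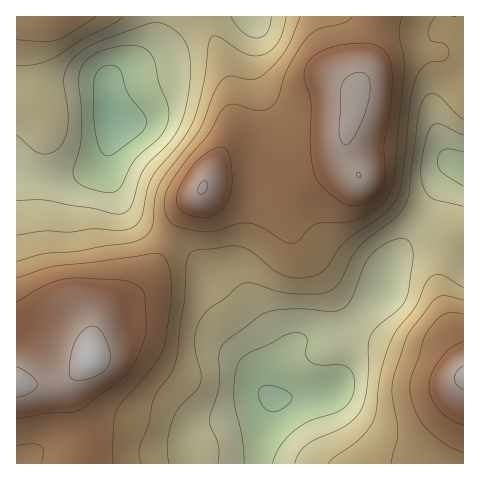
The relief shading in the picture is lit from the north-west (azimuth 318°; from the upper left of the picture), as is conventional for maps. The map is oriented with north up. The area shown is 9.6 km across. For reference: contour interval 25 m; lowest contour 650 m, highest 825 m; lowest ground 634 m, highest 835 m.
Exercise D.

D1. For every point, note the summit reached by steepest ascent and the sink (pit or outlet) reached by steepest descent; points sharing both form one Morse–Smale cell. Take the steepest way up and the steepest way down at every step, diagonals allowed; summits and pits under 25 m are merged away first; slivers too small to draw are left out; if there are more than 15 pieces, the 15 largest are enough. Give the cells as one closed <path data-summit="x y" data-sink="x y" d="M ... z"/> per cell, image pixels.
<path data-summit="463 377" data-sink="274 398" d="M423 218l-30 42-6 13-2 15-30 34-22 15-34 5-15 13-11 29-1 9 2 6-13 43-2 22 205-1 0-229-18-3z"/><path data-summit="91 357" data-sink="274 398" d="M169 239l-26 47-7 6-23 10-13 12-7 19-1 24-22 25 1 11 14 44-4 27 178-1 2-21 13-44-10-9-8-39-14-24-24-29-7-17-12-17-11-13z"/><path data-summit="91 357" data-sink="112 118" d="M106 151l-2 8-8 7-23 10-32 1-25-6 1 293 63-1 4-10 1-16-14-44-1-11 22-25 1-24 7-19 13-12 23-10 7-6 25-45-1-3-31-18-13-13-16-35z"/><path data-summit="355 95" data-sink="274 398" d="M347 148l-11 9-25 7-18 0-34-9 0 60-19 47-1 16 7 15 34 54 0 9-10 29 1 9 7-27 9-16 7-7 10-4 21-1 12-5 18-12 27-30 11-32 29-40-1-3-54-34-15-18z"/><path data-summit="203 188" data-sink="112 118" d="M202 16l-44 0-2 18-6 14-11 11-23 14-8 8-1 4 6 32 0 14-7 27 0 9 3 12 18 32 20 17 21 11 16-29 18-20 7-16 21-36 2-8 0-33-5-27-11-29z"/><path data-summit="54 17" data-sink="112 118" d="M157 16l-141 1 0 152 2 2 23 6 25 0 22-6 16-12 9-29 0-13-6-28 1-8 8-8 23-14 11-11 6-14z"/><path data-summit="355 95" data-sink="251 17" d="M379 16l-127 1 3 8-2 45 13 43 0 18-6 20 2 5 31 8 18 0 25-7 9-6 1-17 6-19 4-25 8-15 8-23z"/><path data-summit="355 95" data-sink="463 168" d="M446 30l-2 1-3 17-4 5-25 0-17 4-17 8-18 17-4 8-4 25-6 19 2 23 10 17 13 12 52 32 22-43 8-7 7-2-12-8-7-15-6-21 0-13 3-8 10-11 16-13 0-41z"/><path data-summit="203 188" data-sink="274 398" d="M243 152l-13 2-7 3-10 10-11 23-18 20-15 28 13 8 13 11 16 23 12 24 26 32 10 21 5 32 7 7-1-11 10-29 0-9-34-54-7-15 1-16 16-38 4-17-2-28 1-24z"/><path data-summit="203 188" data-sink="251 17" d="M251 16l-48 1 22 46 7 34 0 33-16 34 14-10 13-2 16 3 7-24 0-18-13-43 2-45z"/><path data-summit="355 95" data-sink="274 398" d="M441 16l-60 0-9 36-11 28 17-15 17-8 17-4 25 0 4-5 3-13 0-4-3-2z"/><path data-summit="91 357" data-sink="463 168" d="M463 78l-21 18-7 13 1 18 7 21 9 14 11 6z"/><path data-summit="463 377" data-sink="463 168" d="M461 166l-8 2-8 7-22 42 7 5 24 11 10-1 0-64z"/><path data-summit="91 357" data-sink="463 168" d="M463 16l-14 0-4 13 18 7z"/>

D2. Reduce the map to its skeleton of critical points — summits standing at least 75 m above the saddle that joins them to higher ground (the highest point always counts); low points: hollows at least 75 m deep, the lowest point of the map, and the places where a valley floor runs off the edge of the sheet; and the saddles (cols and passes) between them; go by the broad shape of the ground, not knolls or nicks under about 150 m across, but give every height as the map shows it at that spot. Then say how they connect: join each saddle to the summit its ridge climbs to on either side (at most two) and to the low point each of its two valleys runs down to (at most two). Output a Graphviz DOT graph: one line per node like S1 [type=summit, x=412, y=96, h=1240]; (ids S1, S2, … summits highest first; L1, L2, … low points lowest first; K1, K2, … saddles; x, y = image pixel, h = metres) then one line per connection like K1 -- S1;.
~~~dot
graph terrain {
  S1 [type=summit, x=91, y=357, h=835];
  S2 [type=summit, x=463, y=377, h=829];
  L1 [type=low, x=112, y=118, h=634];
  L2 [type=low, x=274, y=398, h=647];
  K1 [type=saddle, x=168, y=238, h=766];
  K2 [type=saddle, x=423, y=217, h=706];
  K1 -- S1;
  K1 -- L1;
  K1 -- L2;
  K2 -- S1;
  K2 -- S2;
  K2 -- L2;
}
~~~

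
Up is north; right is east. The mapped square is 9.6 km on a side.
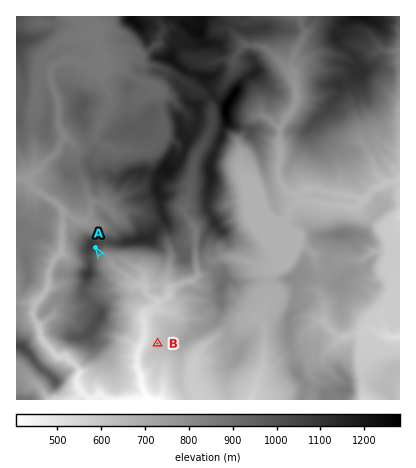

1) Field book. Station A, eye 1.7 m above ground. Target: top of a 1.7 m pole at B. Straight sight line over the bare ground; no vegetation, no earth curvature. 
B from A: visible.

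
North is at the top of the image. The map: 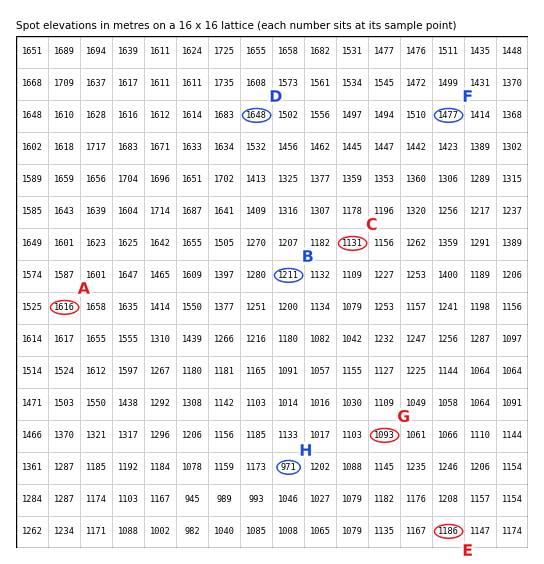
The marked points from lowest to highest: C B A D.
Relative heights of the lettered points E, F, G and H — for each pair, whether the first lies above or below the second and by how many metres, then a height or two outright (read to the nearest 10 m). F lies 510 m above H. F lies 390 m above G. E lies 290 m below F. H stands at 970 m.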